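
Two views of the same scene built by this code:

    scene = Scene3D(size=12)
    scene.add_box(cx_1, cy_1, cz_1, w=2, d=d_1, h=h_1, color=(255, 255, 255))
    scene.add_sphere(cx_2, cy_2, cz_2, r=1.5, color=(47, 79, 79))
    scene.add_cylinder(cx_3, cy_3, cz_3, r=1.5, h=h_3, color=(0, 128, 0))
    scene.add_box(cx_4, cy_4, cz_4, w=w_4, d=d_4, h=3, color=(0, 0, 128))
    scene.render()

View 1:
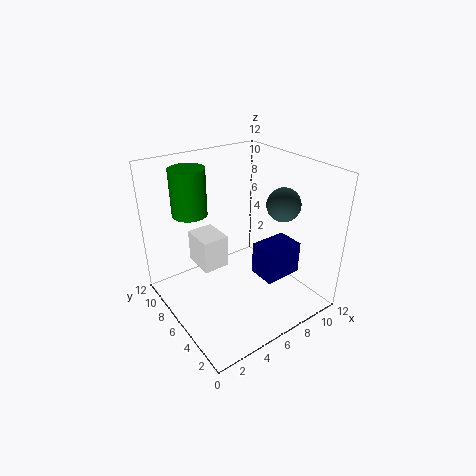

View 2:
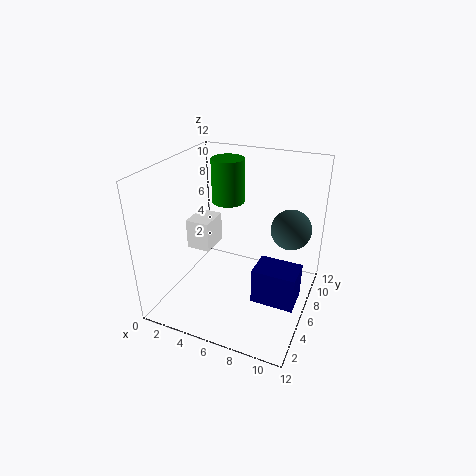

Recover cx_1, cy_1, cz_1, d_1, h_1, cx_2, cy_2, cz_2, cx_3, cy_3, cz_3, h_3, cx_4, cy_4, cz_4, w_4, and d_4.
cx_1 = 2, cy_1 = 4.5, cz_1 = 5, d_1 = 2.5, h_1 = 2.5, cx_2 = 10.5, cy_2 = 5.5, cz_2 = 8, cx_3 = 3.5, cy_3 = 9.5, cz_3 = 7.5, h_3 = 4, cx_4 = 8, cy_4 = 4, cz_4 = 1.5, w_4 = 3.5, d_4 = 2.5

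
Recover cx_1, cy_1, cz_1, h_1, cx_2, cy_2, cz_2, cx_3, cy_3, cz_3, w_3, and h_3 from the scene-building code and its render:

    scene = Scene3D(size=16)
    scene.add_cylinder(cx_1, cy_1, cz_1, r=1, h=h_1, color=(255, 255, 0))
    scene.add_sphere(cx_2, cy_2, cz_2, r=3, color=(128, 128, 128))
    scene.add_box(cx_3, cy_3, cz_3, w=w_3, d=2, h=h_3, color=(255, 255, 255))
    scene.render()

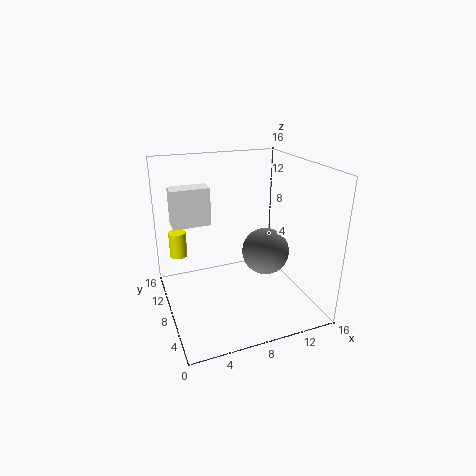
cx_1 = 2, cy_1 = 12, cz_1 = 5, h_1 = 3, cx_2 = 13, cy_2 = 11, cz_2 = 4, cx_3 = 1, cy_3 = 8, cz_3 = 10, w_3 = 4, h_3 = 4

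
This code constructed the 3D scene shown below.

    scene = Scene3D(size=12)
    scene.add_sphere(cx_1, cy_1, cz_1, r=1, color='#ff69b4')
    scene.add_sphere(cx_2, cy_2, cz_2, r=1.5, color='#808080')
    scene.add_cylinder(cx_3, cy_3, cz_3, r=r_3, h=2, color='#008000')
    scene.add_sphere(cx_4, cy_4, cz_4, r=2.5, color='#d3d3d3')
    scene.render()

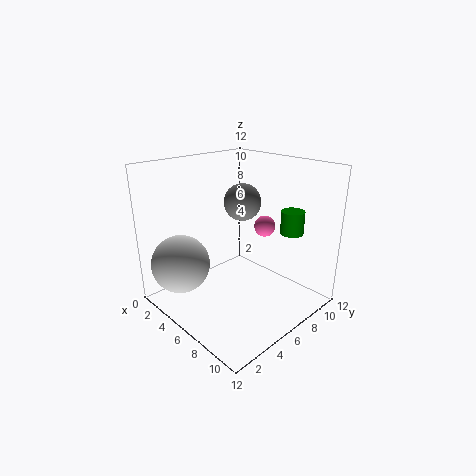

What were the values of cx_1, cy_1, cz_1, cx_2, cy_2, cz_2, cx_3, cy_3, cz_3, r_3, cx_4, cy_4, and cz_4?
cx_1 = 5; cy_1 = 10.5; cz_1 = 5.5; cx_2 = 6; cy_2 = 6.5; cz_2 = 9; cx_3 = 8.5; cy_3 = 10; cz_3 = 6; r_3 = 1; cx_4 = 2.5; cy_4 = 2.5; cz_4 = 3.5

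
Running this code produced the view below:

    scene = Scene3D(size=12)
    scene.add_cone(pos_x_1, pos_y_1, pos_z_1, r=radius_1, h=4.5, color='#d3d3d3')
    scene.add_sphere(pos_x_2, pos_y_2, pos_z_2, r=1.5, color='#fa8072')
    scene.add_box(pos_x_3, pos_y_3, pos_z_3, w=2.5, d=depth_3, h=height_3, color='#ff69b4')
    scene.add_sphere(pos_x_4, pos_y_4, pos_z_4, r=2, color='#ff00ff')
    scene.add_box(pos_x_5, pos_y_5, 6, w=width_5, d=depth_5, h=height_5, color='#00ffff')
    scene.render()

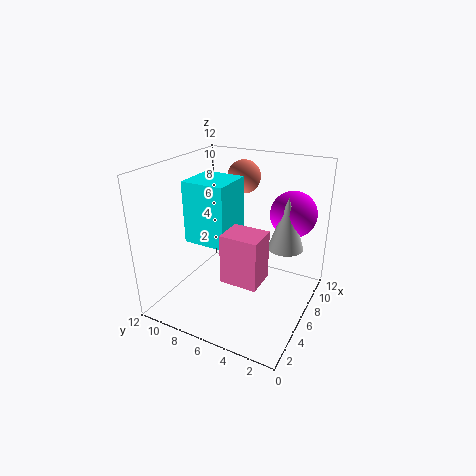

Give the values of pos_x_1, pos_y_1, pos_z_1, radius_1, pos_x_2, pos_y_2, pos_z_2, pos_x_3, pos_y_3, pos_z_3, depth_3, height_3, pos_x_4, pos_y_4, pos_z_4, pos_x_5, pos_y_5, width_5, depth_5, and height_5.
pos_x_1 = 8; pos_y_1 = 2.5; pos_z_1 = 5; radius_1 = 1.5; pos_x_2 = 10; pos_y_2 = 7.5; pos_z_2 = 10; pos_x_3 = 3; pos_y_3 = 3; pos_z_3 = 3.5; depth_3 = 3; height_3 = 4; pos_x_4 = 9.5; pos_y_4 = 2.5; pos_z_4 = 7.5; pos_x_5 = 3.5; pos_y_5 = 6; width_5 = 3.5; depth_5 = 3.5; height_5 = 5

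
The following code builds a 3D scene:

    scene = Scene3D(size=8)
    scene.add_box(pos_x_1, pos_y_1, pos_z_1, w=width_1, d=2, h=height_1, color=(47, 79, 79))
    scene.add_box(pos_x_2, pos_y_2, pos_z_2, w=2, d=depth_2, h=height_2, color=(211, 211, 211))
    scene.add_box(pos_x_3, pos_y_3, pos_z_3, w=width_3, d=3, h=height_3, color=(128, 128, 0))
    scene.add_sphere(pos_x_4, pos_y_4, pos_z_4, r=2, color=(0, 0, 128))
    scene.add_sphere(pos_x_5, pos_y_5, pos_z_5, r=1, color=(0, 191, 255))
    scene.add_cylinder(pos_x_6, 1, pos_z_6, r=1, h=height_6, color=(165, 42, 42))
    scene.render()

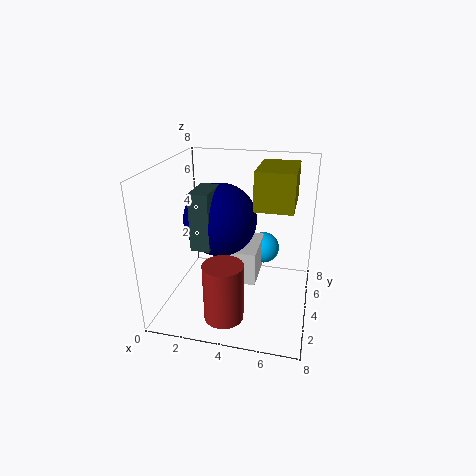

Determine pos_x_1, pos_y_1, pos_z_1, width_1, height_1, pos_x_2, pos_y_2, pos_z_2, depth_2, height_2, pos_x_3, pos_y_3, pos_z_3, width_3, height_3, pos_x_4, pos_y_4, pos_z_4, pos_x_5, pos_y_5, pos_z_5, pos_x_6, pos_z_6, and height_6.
pos_x_1 = 2, pos_y_1 = 2, pos_z_1 = 4, width_1 = 1, height_1 = 3, pos_x_2 = 3, pos_y_2 = 4, pos_z_2 = 1, depth_2 = 3, height_2 = 2, pos_x_3 = 5, pos_y_3 = 3, pos_z_3 = 6, width_3 = 2, height_3 = 2, pos_x_4 = 3, pos_y_4 = 4, pos_z_4 = 5, pos_x_5 = 5, pos_y_5 = 7, pos_z_5 = 2, pos_x_6 = 4, pos_z_6 = 1, height_6 = 3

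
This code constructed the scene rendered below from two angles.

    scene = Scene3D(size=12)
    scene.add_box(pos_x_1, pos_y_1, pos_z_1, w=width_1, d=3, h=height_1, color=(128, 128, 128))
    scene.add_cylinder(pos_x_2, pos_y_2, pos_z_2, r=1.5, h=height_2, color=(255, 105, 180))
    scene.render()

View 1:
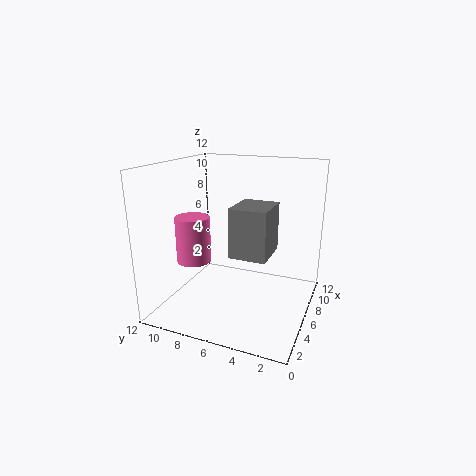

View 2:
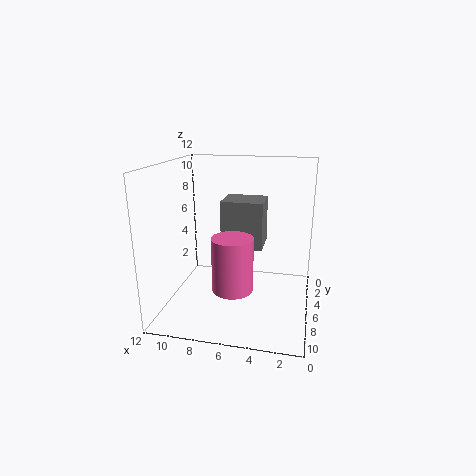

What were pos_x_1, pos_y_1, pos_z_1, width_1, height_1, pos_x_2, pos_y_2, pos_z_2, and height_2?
pos_x_1 = 4
pos_y_1 = 3
pos_z_1 = 5
width_1 = 3.5
height_1 = 4
pos_x_2 = 5.5
pos_y_2 = 10
pos_z_2 = 3.5
height_2 = 4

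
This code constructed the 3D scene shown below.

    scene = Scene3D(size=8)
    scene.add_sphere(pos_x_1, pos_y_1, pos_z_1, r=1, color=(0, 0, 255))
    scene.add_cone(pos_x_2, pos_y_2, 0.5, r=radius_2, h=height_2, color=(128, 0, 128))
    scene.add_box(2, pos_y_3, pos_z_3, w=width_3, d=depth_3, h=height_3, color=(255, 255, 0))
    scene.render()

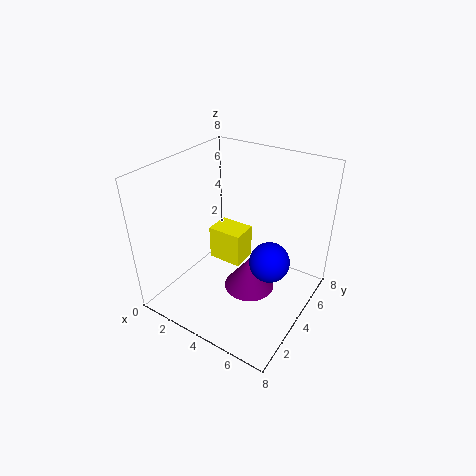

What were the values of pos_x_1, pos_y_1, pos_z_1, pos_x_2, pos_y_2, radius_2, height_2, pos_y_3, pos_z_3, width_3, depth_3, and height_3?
pos_x_1 = 6.5
pos_y_1 = 3
pos_z_1 = 4
pos_x_2 = 4.5
pos_y_2 = 4.5
radius_2 = 1.5
height_2 = 2
pos_y_3 = 4
pos_z_3 = 2
width_3 = 2
depth_3 = 1.5
height_3 = 2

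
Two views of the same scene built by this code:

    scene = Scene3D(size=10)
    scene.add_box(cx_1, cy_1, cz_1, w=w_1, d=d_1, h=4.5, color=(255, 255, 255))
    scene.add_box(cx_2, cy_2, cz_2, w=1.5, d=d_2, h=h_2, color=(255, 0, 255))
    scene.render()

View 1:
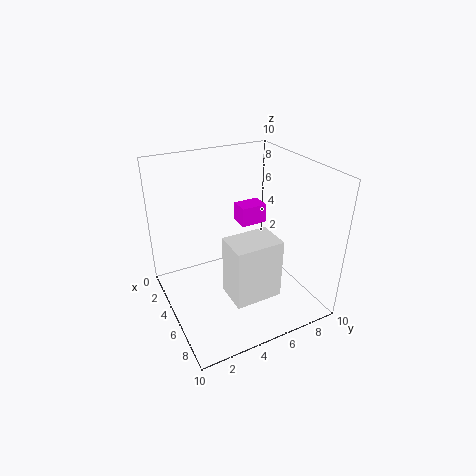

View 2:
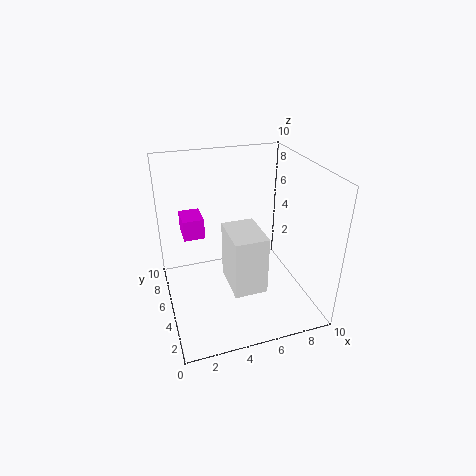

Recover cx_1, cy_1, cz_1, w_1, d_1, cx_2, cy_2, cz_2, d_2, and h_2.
cx_1 = 4.5
cy_1 = 4
cz_1 = 0.5
w_1 = 2.5
d_1 = 3.5
cx_2 = 1.5
cy_2 = 6.5
cz_2 = 4.5
d_2 = 2
h_2 = 1.5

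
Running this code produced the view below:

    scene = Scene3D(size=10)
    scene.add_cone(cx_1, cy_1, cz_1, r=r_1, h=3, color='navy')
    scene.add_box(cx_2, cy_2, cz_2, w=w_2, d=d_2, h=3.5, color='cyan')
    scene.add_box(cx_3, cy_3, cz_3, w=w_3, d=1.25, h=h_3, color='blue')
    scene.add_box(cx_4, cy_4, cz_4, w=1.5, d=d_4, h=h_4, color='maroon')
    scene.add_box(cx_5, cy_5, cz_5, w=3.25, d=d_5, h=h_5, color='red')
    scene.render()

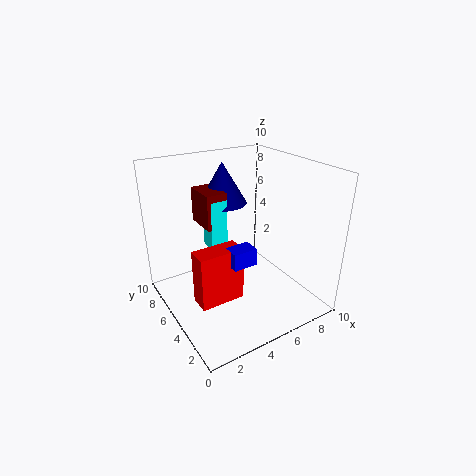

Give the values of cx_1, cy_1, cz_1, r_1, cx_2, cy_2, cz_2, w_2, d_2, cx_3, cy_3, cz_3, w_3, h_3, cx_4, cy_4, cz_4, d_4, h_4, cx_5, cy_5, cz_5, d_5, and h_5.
cx_1 = 5.25; cy_1 = 7.5; cz_1 = 6.75; r_1 = 1.75; cx_2 = 3.5; cy_2 = 6; cz_2 = 4; w_2 = 1.25; d_2 = 1.25; cx_3 = 4; cy_3 = 3.75; cz_3 = 3.25; w_3 = 1.75; h_3 = 1.25; cx_4 = 3.25; cy_4 = 6; cz_4 = 5.5; d_4 = 2.5; h_4 = 2.5; cx_5 = 1.75; cy_5 = 4.25; cz_5 = 0.5; d_5 = 1.5; h_5 = 4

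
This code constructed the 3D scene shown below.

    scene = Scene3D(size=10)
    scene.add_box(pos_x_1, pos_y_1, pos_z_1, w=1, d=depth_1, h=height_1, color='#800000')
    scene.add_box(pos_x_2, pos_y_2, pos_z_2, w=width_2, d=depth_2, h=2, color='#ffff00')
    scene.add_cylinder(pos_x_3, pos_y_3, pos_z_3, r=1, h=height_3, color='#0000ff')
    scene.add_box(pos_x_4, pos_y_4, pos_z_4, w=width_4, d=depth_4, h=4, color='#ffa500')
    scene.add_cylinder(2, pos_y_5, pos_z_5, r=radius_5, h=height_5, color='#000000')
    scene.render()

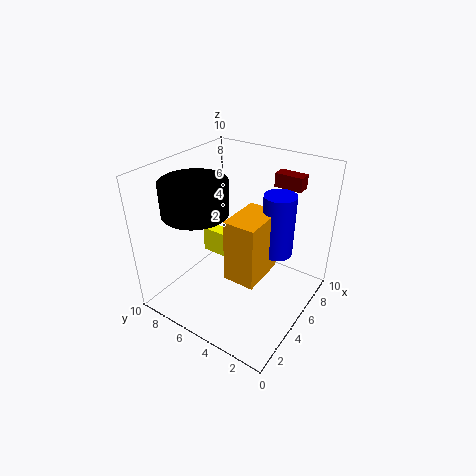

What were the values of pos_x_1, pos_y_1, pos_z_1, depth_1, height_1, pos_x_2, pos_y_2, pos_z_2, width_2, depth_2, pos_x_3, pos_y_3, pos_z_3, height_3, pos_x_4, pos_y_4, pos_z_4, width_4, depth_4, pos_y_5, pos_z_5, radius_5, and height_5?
pos_x_1 = 8, pos_y_1 = 2, pos_z_1 = 8, depth_1 = 2, height_1 = 1, pos_x_2 = 6, pos_y_2 = 6, pos_z_2 = 2, width_2 = 1, depth_2 = 3, pos_x_3 = 5, pos_y_3 = 2, pos_z_3 = 5, height_3 = 4, pos_x_4 = 2, pos_y_4 = 2, pos_z_4 = 4, width_4 = 3, depth_4 = 2, pos_y_5 = 6, pos_z_5 = 8, radius_5 = 2, height_5 = 2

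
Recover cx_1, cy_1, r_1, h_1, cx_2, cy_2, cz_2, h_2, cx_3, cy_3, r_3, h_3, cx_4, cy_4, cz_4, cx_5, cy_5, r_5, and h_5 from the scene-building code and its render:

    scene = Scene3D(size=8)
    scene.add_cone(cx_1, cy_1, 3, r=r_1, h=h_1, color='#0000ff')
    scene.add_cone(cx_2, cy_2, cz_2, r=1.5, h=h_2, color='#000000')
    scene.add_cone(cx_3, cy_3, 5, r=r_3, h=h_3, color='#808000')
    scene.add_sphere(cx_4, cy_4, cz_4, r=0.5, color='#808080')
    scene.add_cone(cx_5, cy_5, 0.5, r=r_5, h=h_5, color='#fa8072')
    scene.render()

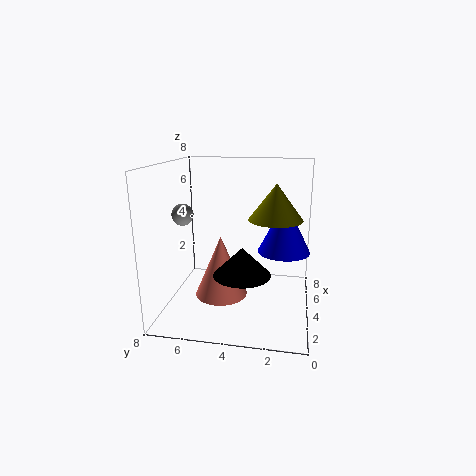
cx_1 = 5
cy_1 = 1.5
r_1 = 1.5
h_1 = 3
cx_2 = 2.5
cy_2 = 3.5
cz_2 = 2.5
h_2 = 1.5
cx_3 = 4.5
cy_3 = 2
r_3 = 1.5
h_3 = 2
cx_4 = 1
cy_4 = 6
cz_4 = 6
cx_5 = 4
cy_5 = 5
r_5 = 1.5
h_5 = 3.5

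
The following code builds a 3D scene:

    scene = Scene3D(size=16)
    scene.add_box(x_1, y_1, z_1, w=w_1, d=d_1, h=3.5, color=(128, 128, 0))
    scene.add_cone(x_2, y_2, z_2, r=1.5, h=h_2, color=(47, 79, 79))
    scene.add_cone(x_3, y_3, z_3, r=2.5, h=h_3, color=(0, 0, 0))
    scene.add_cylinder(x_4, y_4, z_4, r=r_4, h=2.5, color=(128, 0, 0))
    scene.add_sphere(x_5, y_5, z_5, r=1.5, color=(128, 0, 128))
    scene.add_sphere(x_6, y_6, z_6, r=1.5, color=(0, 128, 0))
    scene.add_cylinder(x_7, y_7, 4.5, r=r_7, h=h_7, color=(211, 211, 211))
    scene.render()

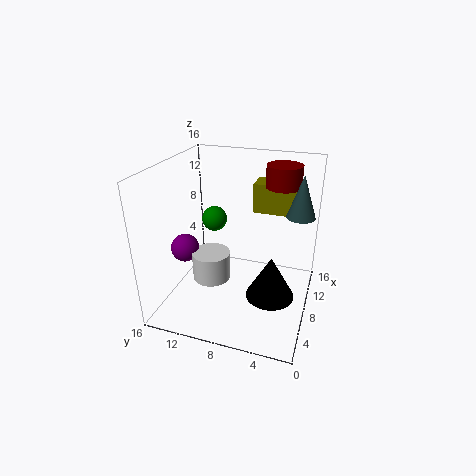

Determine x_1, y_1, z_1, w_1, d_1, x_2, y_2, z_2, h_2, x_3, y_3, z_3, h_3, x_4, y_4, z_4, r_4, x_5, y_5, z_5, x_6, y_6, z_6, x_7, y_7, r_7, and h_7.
x_1 = 12
y_1 = 2.5
z_1 = 9.5
w_1 = 3
d_1 = 5
x_2 = 9
y_2 = 1.5
z_2 = 11
h_2 = 4.5
x_3 = 5
y_3 = 3.5
z_3 = 3.5
h_3 = 4.5
x_4 = 12
y_4 = 4
z_4 = 13
r_4 = 2
x_5 = 5
y_5 = 13
z_5 = 7.5
x_6 = 11
y_6 = 12
z_6 = 8.5
x_7 = 5
y_7 = 10
r_7 = 2
h_7 = 3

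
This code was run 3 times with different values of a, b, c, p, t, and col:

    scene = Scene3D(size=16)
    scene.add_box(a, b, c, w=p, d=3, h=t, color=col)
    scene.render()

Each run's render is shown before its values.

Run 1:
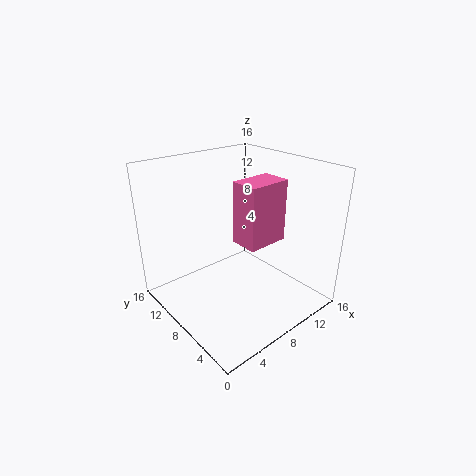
a = 6.5; b = 4; c = 8.5; p = 4.5; t = 6.5; col = 'hotpink'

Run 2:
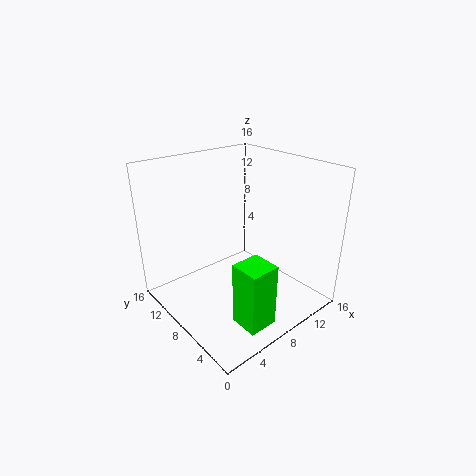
a = 3.5; b = 0.5; c = 2; p = 3; t = 6.5; col = 'lime'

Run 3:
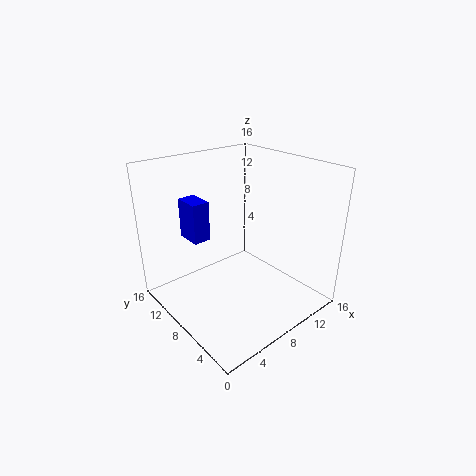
a = 4; b = 10.5; c = 7.5; p = 2; t = 4.5; col = 'blue'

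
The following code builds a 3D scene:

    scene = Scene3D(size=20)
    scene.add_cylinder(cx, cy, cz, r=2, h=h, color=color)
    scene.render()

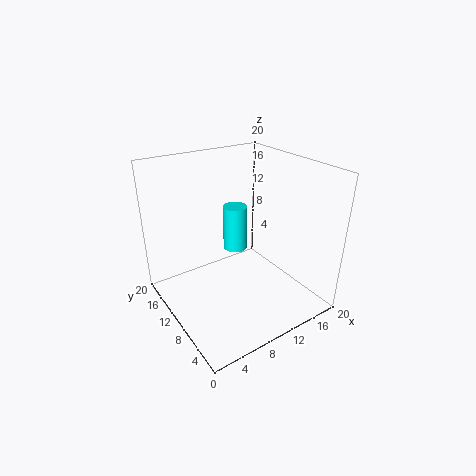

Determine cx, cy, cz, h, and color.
cx = 14.5, cy = 17.5, cz = 3.5, h = 7.5, color = 'cyan'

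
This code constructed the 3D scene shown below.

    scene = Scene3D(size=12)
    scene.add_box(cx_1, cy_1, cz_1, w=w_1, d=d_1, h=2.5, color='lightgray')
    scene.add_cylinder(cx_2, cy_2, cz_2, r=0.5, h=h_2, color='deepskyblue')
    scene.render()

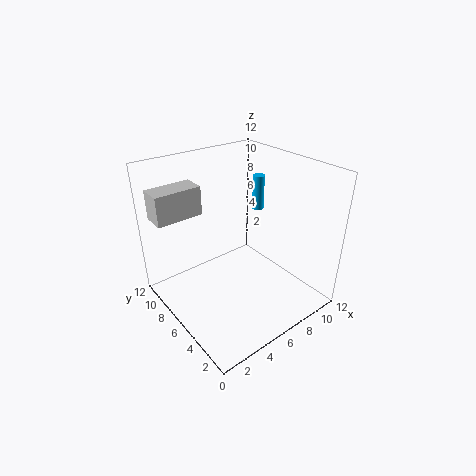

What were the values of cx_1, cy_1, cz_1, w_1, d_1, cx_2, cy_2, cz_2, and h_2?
cx_1 = 0.5, cy_1 = 9, cz_1 = 7.5, w_1 = 4, d_1 = 2, cx_2 = 9, cy_2 = 7, cz_2 = 7.5, h_2 = 3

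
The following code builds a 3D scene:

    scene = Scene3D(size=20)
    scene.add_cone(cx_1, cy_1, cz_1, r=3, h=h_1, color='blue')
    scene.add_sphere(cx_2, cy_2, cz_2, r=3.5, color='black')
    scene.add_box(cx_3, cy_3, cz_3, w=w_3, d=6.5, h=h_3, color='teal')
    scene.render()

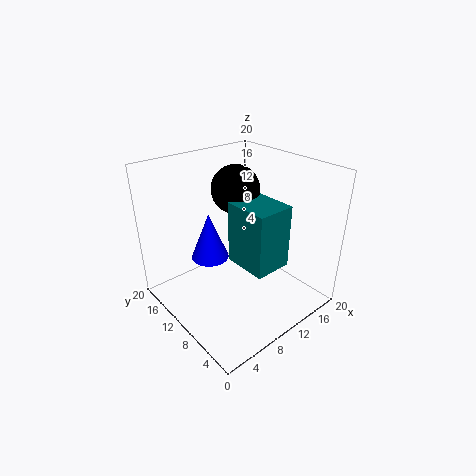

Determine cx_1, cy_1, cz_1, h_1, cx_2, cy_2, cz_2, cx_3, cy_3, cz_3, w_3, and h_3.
cx_1 = 10, cy_1 = 17, cz_1 = 3.5, h_1 = 7.5, cx_2 = 12.5, cy_2 = 13.5, cz_2 = 15.5, cx_3 = 9.5, cy_3 = 5, cz_3 = 6, w_3 = 5.5, h_3 = 9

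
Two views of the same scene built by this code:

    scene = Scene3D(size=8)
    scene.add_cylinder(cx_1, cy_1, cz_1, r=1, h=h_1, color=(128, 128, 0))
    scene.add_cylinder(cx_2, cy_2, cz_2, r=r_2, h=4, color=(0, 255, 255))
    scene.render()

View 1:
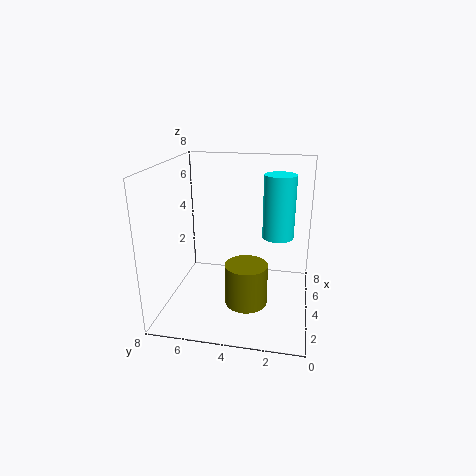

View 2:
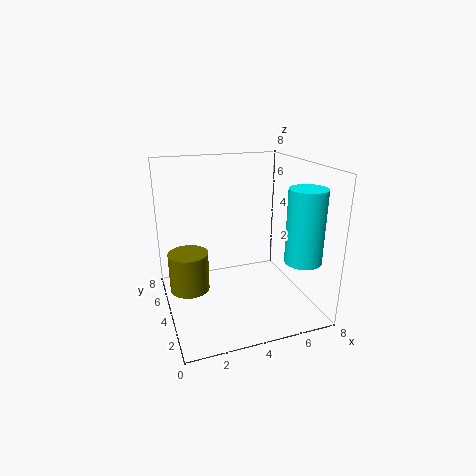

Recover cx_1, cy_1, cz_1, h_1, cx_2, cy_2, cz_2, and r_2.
cx_1 = 1
cy_1 = 3
cz_1 = 2
h_1 = 2
cx_2 = 7
cy_2 = 2
cz_2 = 3
r_2 = 1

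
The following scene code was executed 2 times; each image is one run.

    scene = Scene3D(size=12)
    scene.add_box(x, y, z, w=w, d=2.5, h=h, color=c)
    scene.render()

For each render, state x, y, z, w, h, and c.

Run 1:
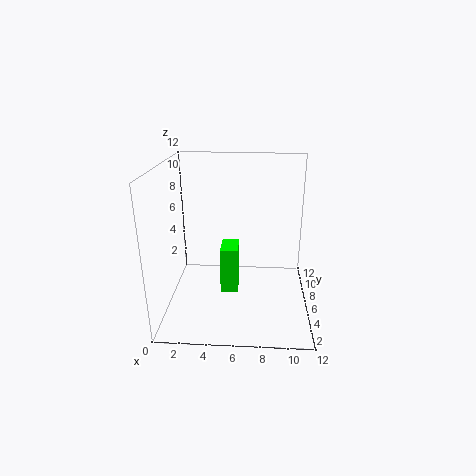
x = 4.5, y = 5.5, z = 1, w = 1.5, h = 4, c = 'lime'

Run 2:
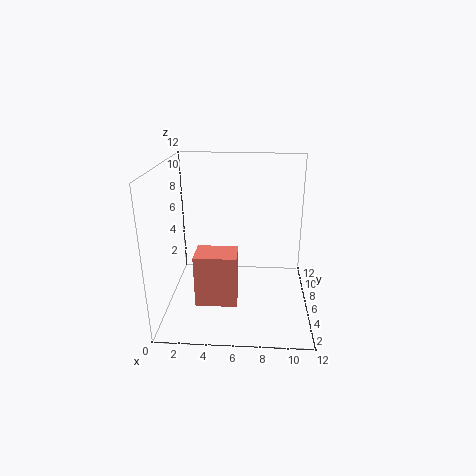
x = 2.5, y = 4, z = 0.5, w = 3.5, h = 4.5, c = 'salmon'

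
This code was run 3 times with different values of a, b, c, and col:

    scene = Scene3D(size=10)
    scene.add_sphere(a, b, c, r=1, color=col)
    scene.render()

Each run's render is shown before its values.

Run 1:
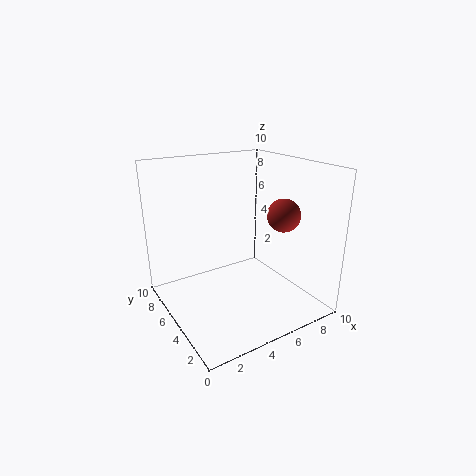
a = 6
b = 1.5
c = 7.5
col = 'brown'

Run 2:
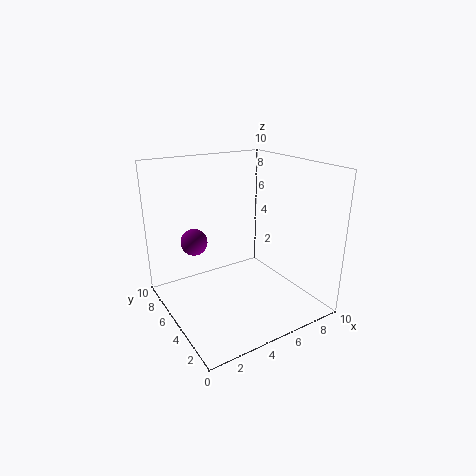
a = 3
b = 8
c = 4
col = 'purple'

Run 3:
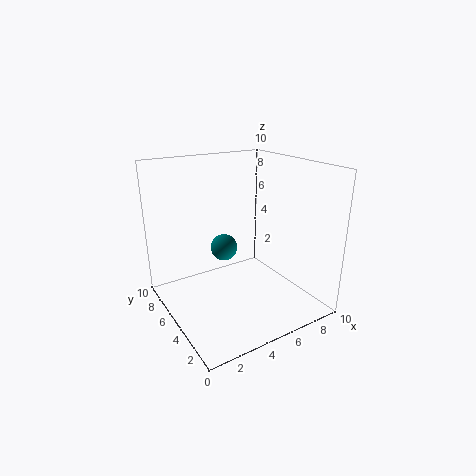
a = 5
b = 7
c = 3.5
col = 'teal'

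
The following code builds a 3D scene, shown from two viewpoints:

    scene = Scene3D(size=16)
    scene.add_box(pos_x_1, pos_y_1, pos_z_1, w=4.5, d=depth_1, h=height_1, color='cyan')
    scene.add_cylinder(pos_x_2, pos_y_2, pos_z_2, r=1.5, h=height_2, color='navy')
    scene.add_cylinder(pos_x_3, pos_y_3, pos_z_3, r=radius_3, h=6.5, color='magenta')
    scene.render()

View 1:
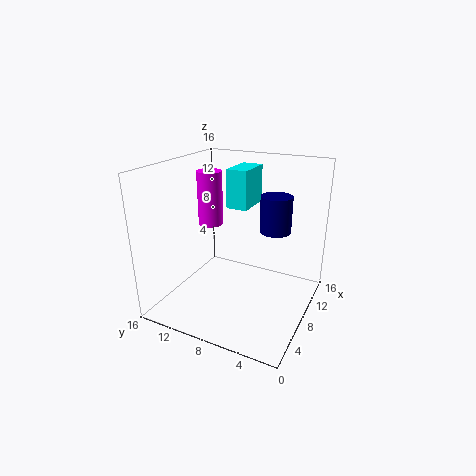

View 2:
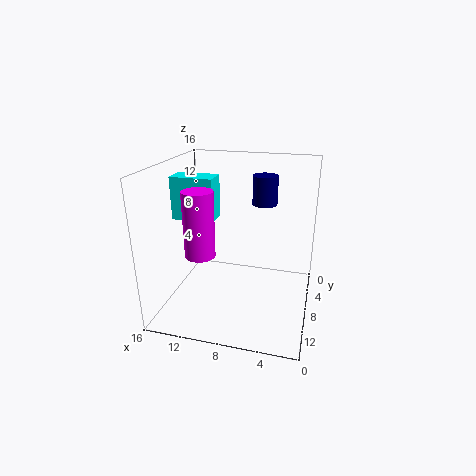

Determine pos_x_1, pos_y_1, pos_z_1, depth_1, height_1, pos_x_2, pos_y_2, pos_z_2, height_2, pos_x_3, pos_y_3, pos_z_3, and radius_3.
pos_x_1 = 10; pos_y_1 = 8; pos_z_1 = 10.5; depth_1 = 2.5; height_1 = 4.5; pos_x_2 = 6; pos_y_2 = 3; pos_z_2 = 10.5; height_2 = 3.5; pos_x_3 = 10.5; pos_y_3 = 13; pos_z_3 = 8; radius_3 = 1.5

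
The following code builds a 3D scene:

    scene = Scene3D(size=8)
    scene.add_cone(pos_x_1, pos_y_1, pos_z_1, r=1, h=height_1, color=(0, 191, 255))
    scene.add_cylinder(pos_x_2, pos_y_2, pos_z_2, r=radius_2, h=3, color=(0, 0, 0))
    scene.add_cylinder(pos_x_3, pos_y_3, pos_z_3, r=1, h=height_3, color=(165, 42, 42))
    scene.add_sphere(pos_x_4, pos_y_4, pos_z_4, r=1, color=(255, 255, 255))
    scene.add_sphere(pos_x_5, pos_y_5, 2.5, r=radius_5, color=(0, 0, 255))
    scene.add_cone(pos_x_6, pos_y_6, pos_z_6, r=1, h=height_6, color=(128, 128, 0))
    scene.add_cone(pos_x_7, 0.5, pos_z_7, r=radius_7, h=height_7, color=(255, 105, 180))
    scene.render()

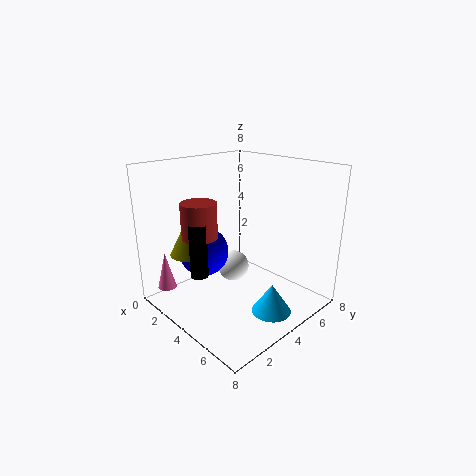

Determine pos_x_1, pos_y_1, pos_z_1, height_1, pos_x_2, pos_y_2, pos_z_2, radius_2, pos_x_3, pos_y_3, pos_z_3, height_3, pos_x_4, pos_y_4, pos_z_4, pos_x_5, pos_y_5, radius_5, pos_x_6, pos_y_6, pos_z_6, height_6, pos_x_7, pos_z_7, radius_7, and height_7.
pos_x_1 = 7; pos_y_1 = 3.5; pos_z_1 = 1; height_1 = 1.5; pos_x_2 = 3; pos_y_2 = 2; pos_z_2 = 2; radius_2 = 0.5; pos_x_3 = 2.5; pos_y_3 = 2.5; pos_z_3 = 4; height_3 = 2; pos_x_4 = 2; pos_y_4 = 5.5; pos_z_4 = 1; pos_x_5 = 1.5; pos_y_5 = 3.5; radius_5 = 1.5; pos_x_6 = 2; pos_y_6 = 2; pos_z_6 = 3; height_6 = 2; pos_x_7 = 2; pos_z_7 = 1.5; radius_7 = 0.5; height_7 = 2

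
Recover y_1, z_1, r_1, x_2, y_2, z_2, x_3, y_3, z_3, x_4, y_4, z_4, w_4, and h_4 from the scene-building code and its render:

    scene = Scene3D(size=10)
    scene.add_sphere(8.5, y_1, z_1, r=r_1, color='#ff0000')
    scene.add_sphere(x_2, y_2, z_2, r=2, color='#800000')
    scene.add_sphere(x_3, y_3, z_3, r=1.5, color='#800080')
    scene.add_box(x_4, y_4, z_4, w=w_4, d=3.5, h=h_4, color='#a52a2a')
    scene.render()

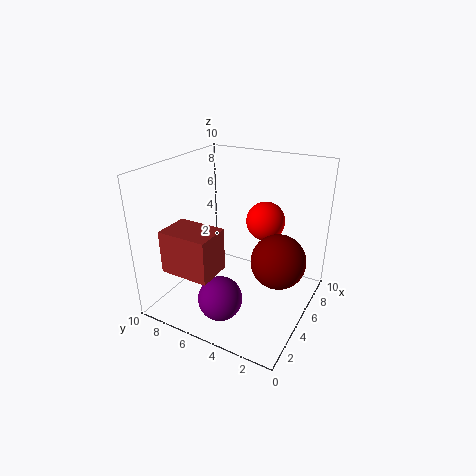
y_1 = 4.5
z_1 = 5
r_1 = 1.5
x_2 = 6.5
y_2 = 2.5
z_2 = 3
x_3 = 2.5
y_3 = 5
z_3 = 1.5
x_4 = 1.5
y_4 = 5.5
z_4 = 3
w_4 = 2.5
h_4 = 3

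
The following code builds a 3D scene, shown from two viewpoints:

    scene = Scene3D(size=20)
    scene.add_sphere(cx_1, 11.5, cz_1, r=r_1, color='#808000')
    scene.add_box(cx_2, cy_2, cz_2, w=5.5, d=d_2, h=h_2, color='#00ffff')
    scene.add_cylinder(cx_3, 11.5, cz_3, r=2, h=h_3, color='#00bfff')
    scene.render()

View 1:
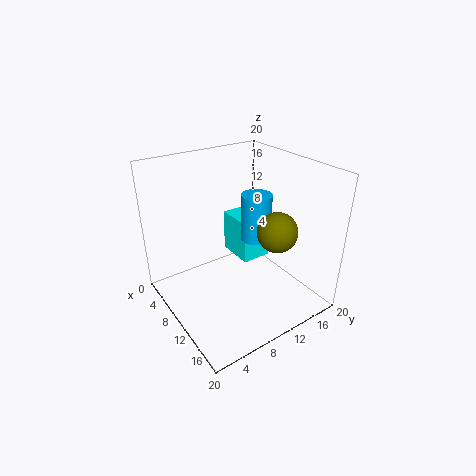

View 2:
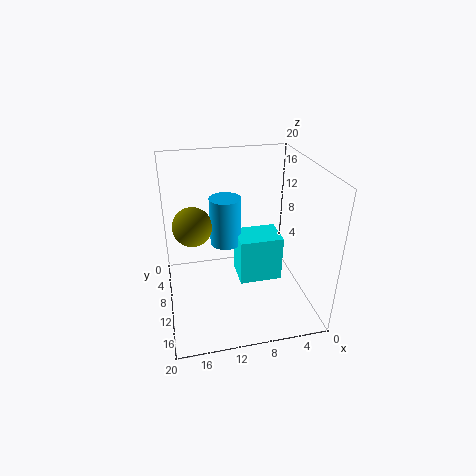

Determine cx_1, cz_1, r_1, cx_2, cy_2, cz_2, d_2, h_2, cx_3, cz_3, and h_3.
cx_1 = 16.25; cz_1 = 13.25; r_1 = 2.5; cx_2 = 5.25; cy_2 = 10.75; cz_2 = 6; d_2 = 4.25; h_2 = 6; cx_3 = 12; cz_3 = 10.5; h_3 = 6.25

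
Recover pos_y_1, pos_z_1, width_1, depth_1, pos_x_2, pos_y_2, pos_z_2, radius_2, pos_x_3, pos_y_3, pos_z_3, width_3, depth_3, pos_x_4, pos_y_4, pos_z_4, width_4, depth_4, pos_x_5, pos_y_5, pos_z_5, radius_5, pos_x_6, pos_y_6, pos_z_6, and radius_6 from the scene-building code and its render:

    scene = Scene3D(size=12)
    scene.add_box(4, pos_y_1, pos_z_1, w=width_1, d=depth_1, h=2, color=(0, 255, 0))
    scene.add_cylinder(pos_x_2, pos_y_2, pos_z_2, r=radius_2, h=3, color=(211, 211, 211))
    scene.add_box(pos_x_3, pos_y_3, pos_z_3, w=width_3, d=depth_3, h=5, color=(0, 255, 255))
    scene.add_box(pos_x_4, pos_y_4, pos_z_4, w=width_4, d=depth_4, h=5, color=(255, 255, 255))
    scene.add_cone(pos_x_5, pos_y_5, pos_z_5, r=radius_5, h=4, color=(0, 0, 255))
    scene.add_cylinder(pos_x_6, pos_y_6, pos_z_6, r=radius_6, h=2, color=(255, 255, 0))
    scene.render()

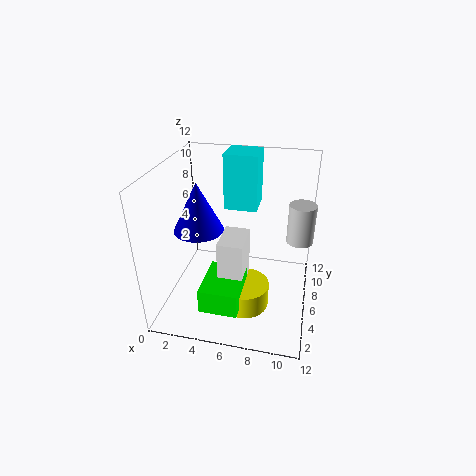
pos_y_1 = 1
pos_z_1 = 2
width_1 = 3
depth_1 = 4
pos_x_2 = 11
pos_y_2 = 5
pos_z_2 = 7
radius_2 = 1
pos_x_3 = 4
pos_y_3 = 9
pos_z_3 = 7
width_3 = 3
depth_3 = 3
pos_x_4 = 5
pos_y_4 = 3
pos_z_4 = 2
width_4 = 2
depth_4 = 3
pos_x_5 = 3
pos_y_5 = 5
pos_z_5 = 7
radius_5 = 2
pos_x_6 = 7
pos_y_6 = 4
pos_z_6 = 1
radius_6 = 2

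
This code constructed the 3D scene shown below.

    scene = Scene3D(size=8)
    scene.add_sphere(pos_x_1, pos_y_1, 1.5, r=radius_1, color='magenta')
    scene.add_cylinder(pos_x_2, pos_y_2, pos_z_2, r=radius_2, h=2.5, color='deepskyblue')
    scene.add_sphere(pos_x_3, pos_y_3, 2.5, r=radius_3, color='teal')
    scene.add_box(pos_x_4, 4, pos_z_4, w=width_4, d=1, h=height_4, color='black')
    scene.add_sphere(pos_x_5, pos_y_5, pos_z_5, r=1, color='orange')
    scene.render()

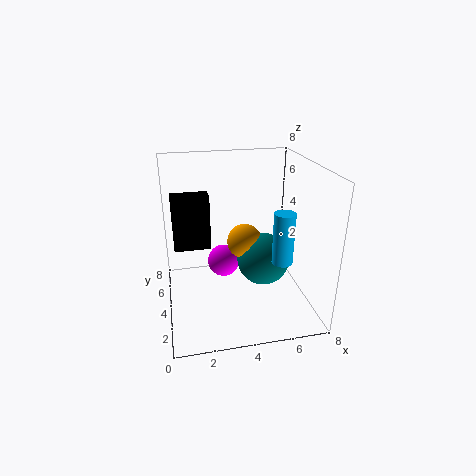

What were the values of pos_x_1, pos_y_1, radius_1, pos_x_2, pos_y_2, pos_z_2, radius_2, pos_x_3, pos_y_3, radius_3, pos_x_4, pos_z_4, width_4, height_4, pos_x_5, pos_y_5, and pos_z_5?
pos_x_1 = 3.5, pos_y_1 = 6, radius_1 = 1, pos_x_2 = 5.5, pos_y_2 = 1, pos_z_2 = 4, radius_2 = 0.5, pos_x_3 = 5.5, pos_y_3 = 4, radius_3 = 1.5, pos_x_4 = 0.5, pos_z_4 = 3.5, width_4 = 2, height_4 = 3, pos_x_5 = 4.5, pos_y_5 = 4.5, pos_z_5 = 3.5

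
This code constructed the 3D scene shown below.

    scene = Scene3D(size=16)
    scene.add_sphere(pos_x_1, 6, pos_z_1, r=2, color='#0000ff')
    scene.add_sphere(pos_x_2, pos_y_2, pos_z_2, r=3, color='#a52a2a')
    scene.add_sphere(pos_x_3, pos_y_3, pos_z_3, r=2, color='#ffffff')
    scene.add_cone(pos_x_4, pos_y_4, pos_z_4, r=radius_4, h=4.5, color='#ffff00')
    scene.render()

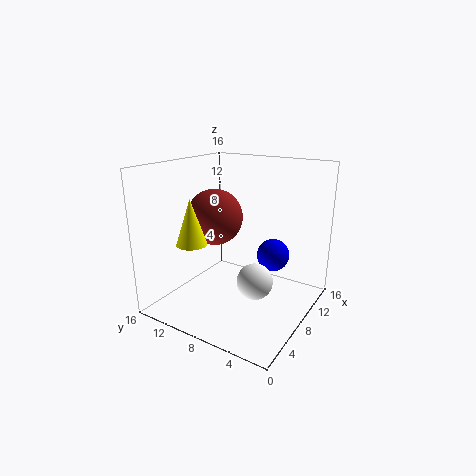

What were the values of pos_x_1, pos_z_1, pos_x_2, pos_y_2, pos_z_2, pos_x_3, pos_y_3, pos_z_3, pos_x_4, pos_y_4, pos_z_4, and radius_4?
pos_x_1 = 13
pos_z_1 = 4.5
pos_x_2 = 6.5
pos_y_2 = 10
pos_z_2 = 10.5
pos_x_3 = 7.5
pos_y_3 = 5.5
pos_z_3 = 3.5
pos_x_4 = 2
pos_y_4 = 9.5
pos_z_4 = 9
radius_4 = 1.5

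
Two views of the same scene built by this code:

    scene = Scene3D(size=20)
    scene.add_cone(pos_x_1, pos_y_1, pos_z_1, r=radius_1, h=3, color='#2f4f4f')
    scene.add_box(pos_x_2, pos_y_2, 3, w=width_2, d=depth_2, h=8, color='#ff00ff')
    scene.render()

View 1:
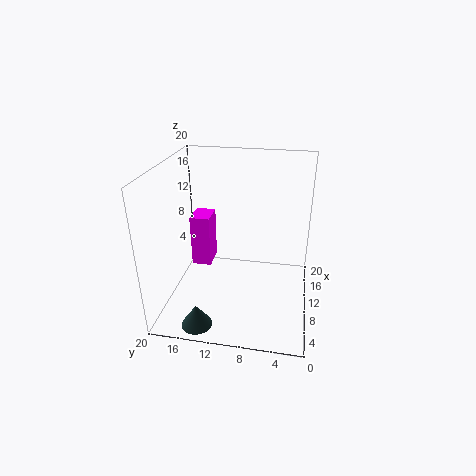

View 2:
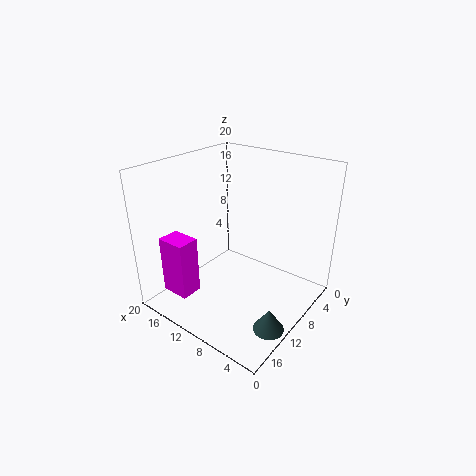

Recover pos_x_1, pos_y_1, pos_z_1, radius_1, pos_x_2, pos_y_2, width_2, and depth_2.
pos_x_1 = 2, pos_y_1 = 14, pos_z_1 = 1, radius_1 = 2, pos_x_2 = 13, pos_y_2 = 15, width_2 = 4, depth_2 = 3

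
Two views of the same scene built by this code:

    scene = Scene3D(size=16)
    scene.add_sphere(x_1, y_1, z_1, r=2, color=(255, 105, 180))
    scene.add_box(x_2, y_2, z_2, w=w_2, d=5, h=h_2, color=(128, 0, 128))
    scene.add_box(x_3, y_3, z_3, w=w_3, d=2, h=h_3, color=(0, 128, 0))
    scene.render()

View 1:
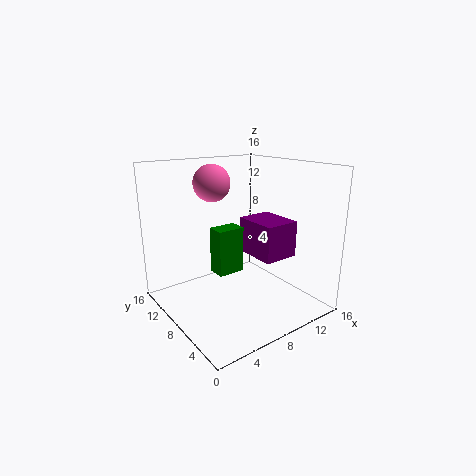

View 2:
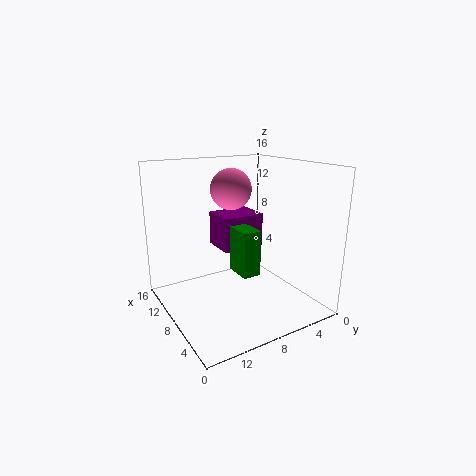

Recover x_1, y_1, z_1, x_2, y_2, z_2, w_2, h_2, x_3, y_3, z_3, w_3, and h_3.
x_1 = 6, y_1 = 10, z_1 = 14, x_2 = 9, y_2 = 4, z_2 = 6, w_2 = 4, h_2 = 4, x_3 = 5, y_3 = 7, z_3 = 4.5, w_3 = 3, h_3 = 5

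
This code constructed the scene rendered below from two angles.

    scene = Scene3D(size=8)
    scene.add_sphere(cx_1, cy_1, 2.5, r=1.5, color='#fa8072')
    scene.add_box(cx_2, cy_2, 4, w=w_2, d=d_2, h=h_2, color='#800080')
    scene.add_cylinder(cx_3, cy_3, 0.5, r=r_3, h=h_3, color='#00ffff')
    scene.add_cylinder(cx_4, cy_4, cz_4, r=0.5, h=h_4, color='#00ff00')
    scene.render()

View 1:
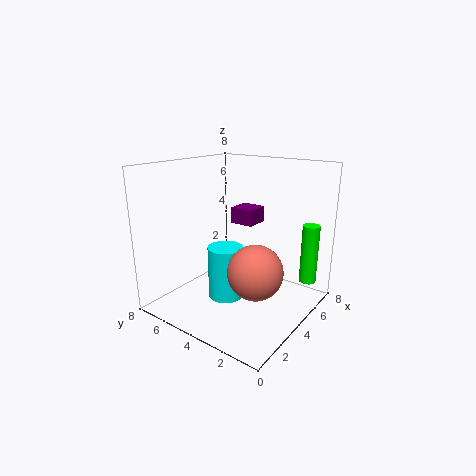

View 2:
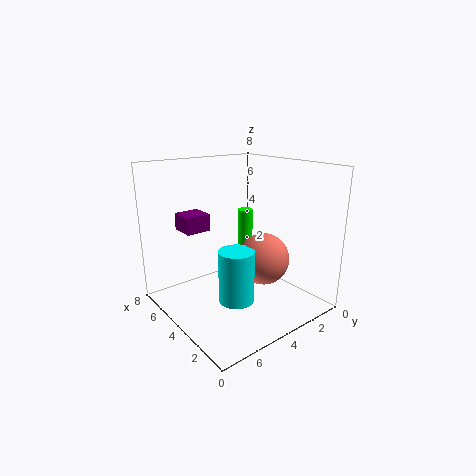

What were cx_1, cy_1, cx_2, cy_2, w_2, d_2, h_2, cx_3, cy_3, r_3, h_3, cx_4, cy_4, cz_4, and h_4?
cx_1 = 3.5
cy_1 = 2.5
cx_2 = 6
cy_2 = 4.5
w_2 = 1.5
d_2 = 1.5
h_2 = 1
cx_3 = 3.5
cy_3 = 4.5
r_3 = 1
h_3 = 3
cx_4 = 7
cy_4 = 1
cz_4 = 1
h_4 = 3.5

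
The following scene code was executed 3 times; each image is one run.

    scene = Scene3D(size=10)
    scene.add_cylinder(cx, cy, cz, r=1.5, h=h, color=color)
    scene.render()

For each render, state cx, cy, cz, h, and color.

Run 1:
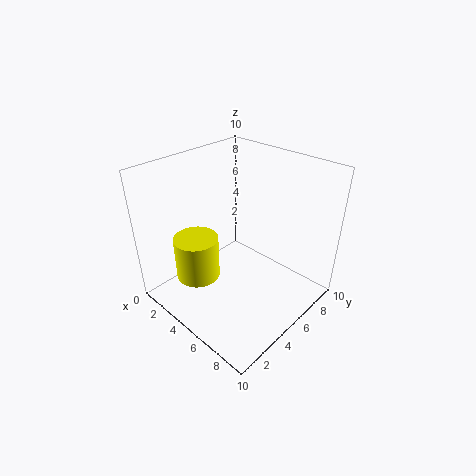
cx = 3.5; cy = 2.5; cz = 2.5; h = 3; color = 'yellow'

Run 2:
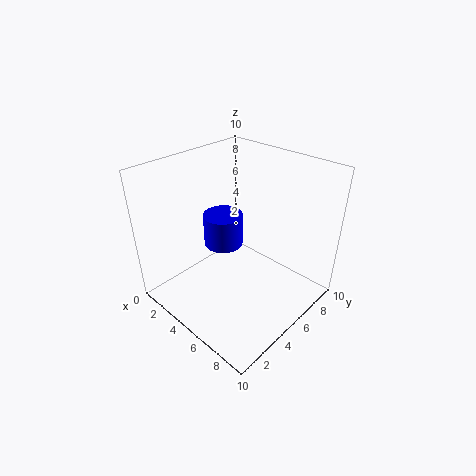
cx = 2.5; cy = 6; cz = 3; h = 2.5; color = 'blue'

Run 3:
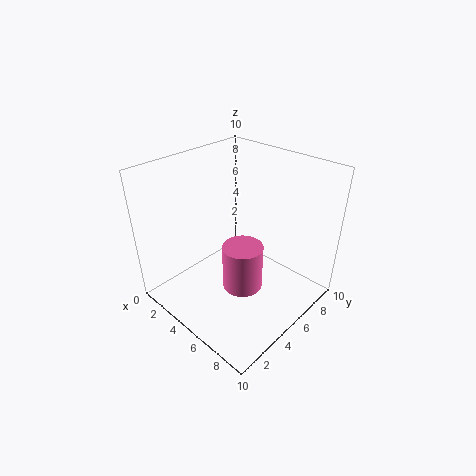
cx = 5; cy = 5.5; cz = 0.5; h = 3.5; color = 'hotpink'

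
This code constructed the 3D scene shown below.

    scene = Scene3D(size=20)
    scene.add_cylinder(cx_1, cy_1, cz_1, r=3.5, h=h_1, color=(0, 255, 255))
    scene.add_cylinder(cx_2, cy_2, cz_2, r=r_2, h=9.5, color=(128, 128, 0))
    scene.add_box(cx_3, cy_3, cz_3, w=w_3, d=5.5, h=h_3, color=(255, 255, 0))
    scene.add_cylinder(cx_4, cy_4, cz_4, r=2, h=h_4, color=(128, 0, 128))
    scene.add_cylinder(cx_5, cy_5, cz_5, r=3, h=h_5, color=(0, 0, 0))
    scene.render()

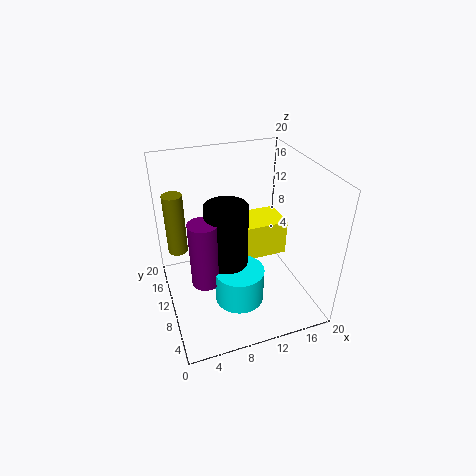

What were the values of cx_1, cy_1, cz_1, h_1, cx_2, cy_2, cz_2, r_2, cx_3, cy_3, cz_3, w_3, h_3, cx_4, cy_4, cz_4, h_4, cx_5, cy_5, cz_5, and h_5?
cx_1 = 9.5
cy_1 = 8
cz_1 = 1
h_1 = 5
cx_2 = 2.5
cy_2 = 17
cz_2 = 5
r_2 = 1.5
cx_3 = 12
cy_3 = 11.5
cz_3 = 4.5
w_3 = 6.5
h_3 = 5.5
cx_4 = 5
cy_4 = 9.5
cz_4 = 4
h_4 = 9.5
cx_5 = 8.5
cy_5 = 10.5
cz_5 = 5.5
h_5 = 9.5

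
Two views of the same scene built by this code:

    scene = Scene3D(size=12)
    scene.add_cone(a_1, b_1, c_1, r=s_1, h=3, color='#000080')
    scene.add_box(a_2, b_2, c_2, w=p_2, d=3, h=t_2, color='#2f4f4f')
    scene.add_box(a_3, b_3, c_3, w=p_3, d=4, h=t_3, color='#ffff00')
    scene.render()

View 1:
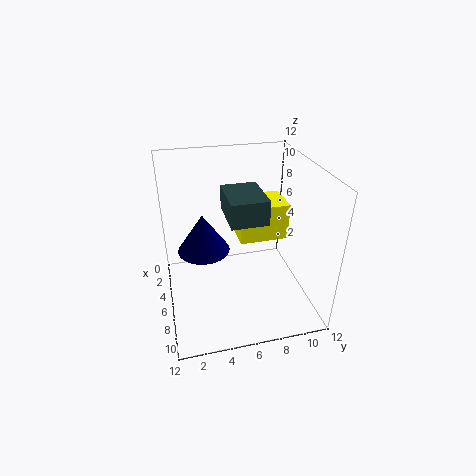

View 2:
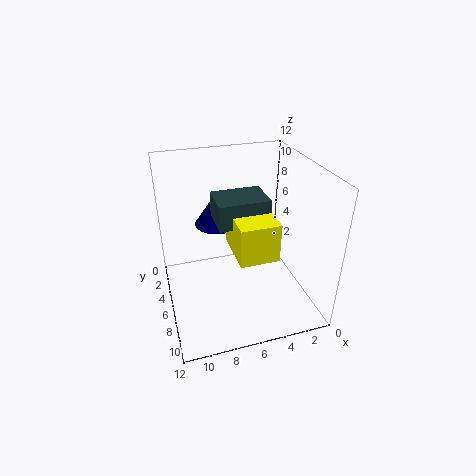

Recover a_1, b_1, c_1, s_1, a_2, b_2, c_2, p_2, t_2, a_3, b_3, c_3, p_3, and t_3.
a_1 = 7; b_1 = 3; c_1 = 6; s_1 = 2; a_2 = 4; b_2 = 5; c_2 = 8; p_2 = 4; t_2 = 2; a_3 = 4; b_3 = 6; c_3 = 6; p_3 = 3; t_3 = 3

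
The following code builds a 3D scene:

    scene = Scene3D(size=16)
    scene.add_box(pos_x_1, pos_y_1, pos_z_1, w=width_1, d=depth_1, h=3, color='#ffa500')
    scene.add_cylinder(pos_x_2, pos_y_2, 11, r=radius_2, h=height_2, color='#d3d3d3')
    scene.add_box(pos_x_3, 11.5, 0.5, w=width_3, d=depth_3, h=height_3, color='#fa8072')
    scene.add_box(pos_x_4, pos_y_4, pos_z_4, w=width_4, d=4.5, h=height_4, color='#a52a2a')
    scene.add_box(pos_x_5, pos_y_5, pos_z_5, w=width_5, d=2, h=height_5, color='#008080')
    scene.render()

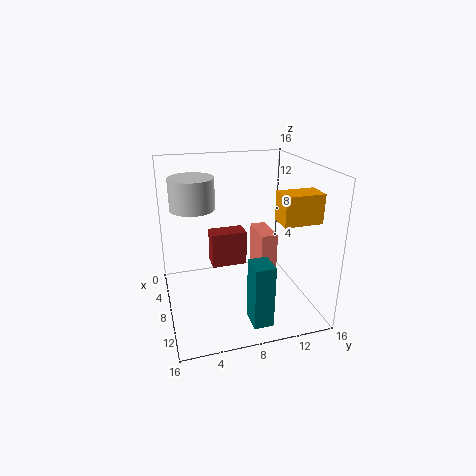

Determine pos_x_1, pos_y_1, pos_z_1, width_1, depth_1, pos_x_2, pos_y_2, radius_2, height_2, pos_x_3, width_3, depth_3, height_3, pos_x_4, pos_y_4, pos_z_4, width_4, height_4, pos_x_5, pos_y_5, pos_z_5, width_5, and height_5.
pos_x_1 = 11; pos_y_1 = 11; pos_z_1 = 11; width_1 = 2.5; depth_1 = 4; pos_x_2 = 5.5; pos_y_2 = 3.5; radius_2 = 2.5; height_2 = 3.5; pos_x_3 = 2; width_3 = 4.5; depth_3 = 2; height_3 = 6.5; pos_x_4 = 1; pos_y_4 = 6; pos_z_4 = 2; width_4 = 2.5; height_4 = 4.5; pos_x_5 = 13; pos_y_5 = 7.5; pos_z_5 = 1.5; width_5 = 2.5; height_5 = 6.5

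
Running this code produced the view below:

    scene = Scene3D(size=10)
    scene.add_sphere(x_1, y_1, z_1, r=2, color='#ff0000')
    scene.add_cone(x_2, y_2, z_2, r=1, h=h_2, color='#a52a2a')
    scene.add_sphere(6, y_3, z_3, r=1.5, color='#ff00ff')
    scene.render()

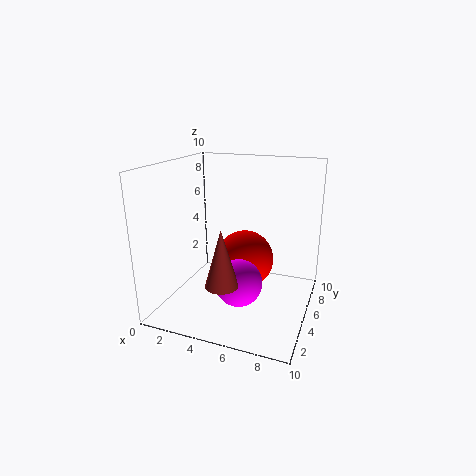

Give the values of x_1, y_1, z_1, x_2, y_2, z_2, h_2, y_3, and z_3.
x_1 = 5.5; y_1 = 5; z_1 = 3.5; x_2 = 5.5; y_2 = 1; z_2 = 3.5; h_2 = 3.5; y_3 = 2.5; z_3 = 3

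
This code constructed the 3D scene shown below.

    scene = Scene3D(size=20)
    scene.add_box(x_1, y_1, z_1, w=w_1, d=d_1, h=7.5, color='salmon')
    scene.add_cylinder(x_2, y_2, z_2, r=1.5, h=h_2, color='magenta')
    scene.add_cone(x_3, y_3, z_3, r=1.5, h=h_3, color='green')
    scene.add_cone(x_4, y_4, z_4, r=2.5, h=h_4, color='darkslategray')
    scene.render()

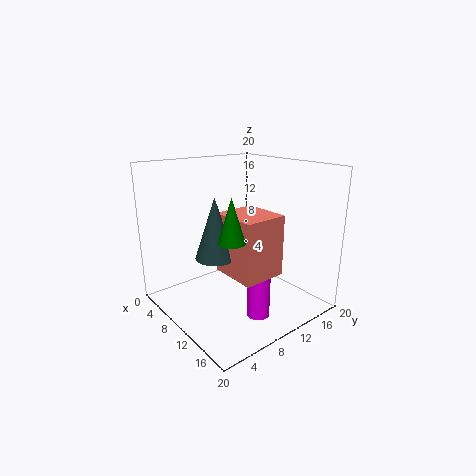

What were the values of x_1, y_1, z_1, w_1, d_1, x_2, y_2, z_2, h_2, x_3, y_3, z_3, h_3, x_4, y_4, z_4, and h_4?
x_1 = 12; y_1 = 5; z_1 = 7.5; w_1 = 6; d_1 = 5.5; x_2 = 15.5; y_2 = 9; z_2 = 1; h_2 = 9.5; x_3 = 17; y_3 = 3.5; z_3 = 13; h_3 = 5; x_4 = 12.5; y_4 = 4.5; z_4 = 9.5; h_4 = 7.5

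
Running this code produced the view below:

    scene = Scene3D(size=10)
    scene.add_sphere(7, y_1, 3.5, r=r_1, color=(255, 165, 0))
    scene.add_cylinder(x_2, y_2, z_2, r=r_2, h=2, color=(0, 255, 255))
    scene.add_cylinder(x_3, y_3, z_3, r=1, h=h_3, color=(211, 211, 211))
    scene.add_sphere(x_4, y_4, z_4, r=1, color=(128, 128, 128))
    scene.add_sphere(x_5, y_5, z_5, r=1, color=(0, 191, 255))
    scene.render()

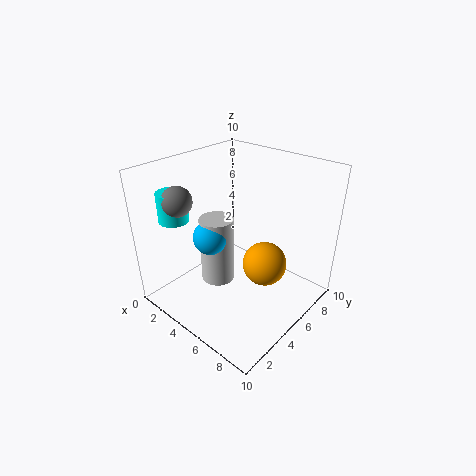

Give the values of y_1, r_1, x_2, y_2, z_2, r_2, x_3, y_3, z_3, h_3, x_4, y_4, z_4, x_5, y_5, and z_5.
y_1 = 5.5; r_1 = 1.5; x_2 = 2; y_2 = 2; z_2 = 6.5; r_2 = 1; x_3 = 6; y_3 = 2; z_3 = 4; h_3 = 4; x_4 = 2.5; y_4 = 2; z_4 = 8; x_5 = 6; y_5 = 1.5; z_5 = 7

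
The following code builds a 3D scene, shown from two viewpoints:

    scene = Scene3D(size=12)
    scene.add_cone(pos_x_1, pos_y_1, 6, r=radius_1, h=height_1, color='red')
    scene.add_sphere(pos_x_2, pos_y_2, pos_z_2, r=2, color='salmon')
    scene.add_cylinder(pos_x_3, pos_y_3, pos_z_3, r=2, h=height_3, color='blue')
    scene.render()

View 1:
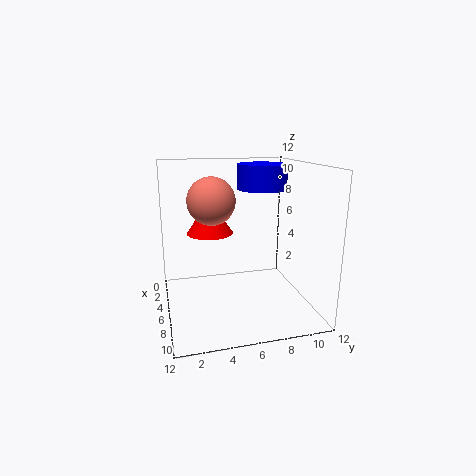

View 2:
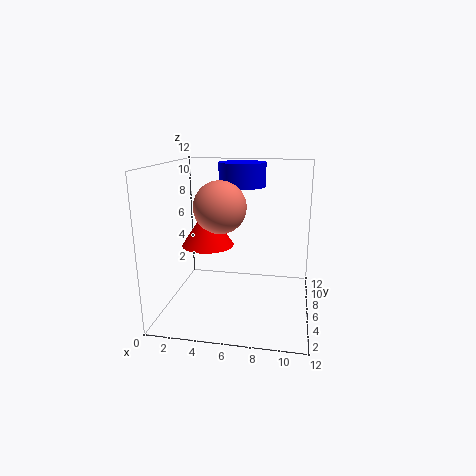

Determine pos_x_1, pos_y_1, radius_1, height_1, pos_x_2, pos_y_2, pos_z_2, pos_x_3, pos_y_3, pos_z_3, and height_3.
pos_x_1 = 4, pos_y_1 = 4, radius_1 = 2, height_1 = 3, pos_x_2 = 5, pos_y_2 = 4, pos_z_2 = 9, pos_x_3 = 6, pos_y_3 = 8, pos_z_3 = 10, height_3 = 2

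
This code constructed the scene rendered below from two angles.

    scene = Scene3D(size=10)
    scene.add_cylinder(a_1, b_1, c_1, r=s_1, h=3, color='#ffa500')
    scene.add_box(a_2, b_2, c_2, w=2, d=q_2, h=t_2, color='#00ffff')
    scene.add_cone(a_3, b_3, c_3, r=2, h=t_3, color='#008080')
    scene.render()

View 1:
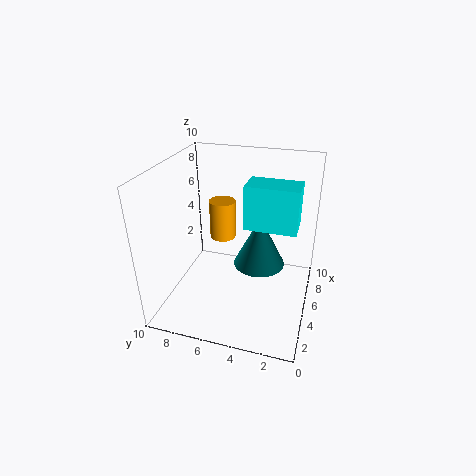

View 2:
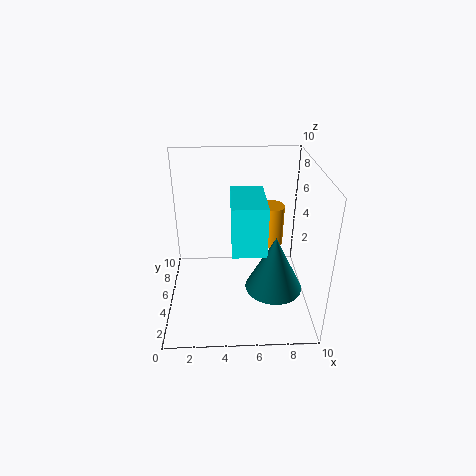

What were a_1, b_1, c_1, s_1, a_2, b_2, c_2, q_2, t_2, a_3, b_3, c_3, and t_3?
a_1 = 7.5, b_1 = 7, c_1 = 3.5, s_1 = 1, a_2 = 4.5, b_2 = 1, c_2 = 6, q_2 = 3.5, t_2 = 3, a_3 = 7.5, b_3 = 4, c_3 = 1.5, t_3 = 4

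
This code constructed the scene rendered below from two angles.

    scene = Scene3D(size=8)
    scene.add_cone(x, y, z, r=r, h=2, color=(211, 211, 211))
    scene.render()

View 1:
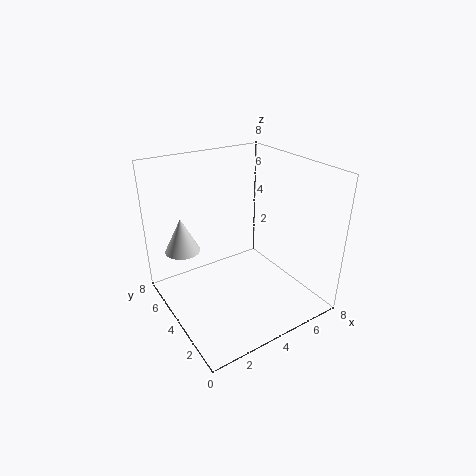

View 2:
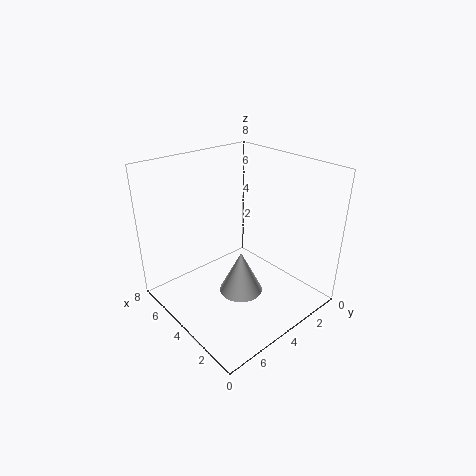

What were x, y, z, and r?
x = 1.5, y = 6, z = 3, r = 1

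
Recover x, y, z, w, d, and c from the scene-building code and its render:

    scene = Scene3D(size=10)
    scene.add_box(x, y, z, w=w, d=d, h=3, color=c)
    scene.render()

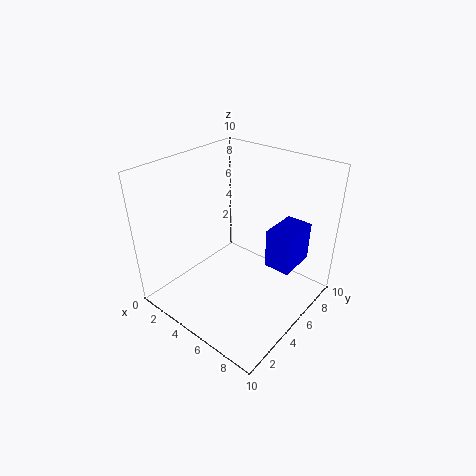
x = 6; y = 7; z = 2; w = 2; d = 3; c = 'blue'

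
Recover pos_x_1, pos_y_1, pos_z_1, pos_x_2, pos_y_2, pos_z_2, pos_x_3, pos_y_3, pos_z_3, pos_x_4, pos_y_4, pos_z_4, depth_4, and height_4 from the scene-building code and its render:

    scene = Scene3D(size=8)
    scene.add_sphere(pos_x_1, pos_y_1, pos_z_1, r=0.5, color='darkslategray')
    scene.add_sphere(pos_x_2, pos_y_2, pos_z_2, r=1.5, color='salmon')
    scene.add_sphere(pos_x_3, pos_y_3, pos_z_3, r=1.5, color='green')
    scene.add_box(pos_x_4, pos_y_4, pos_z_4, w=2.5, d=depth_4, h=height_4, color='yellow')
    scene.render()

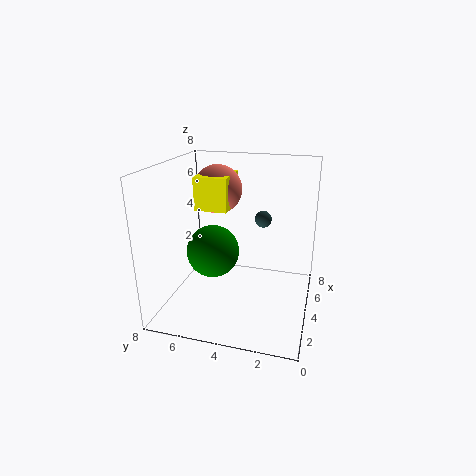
pos_x_1 = 6
pos_y_1 = 3
pos_z_1 = 4.5
pos_x_2 = 6.5
pos_y_2 = 6
pos_z_2 = 6
pos_x_3 = 4
pos_y_3 = 5.5
pos_z_3 = 3
pos_x_4 = 5
pos_y_4 = 5
pos_z_4 = 5
depth_4 = 2
height_4 = 2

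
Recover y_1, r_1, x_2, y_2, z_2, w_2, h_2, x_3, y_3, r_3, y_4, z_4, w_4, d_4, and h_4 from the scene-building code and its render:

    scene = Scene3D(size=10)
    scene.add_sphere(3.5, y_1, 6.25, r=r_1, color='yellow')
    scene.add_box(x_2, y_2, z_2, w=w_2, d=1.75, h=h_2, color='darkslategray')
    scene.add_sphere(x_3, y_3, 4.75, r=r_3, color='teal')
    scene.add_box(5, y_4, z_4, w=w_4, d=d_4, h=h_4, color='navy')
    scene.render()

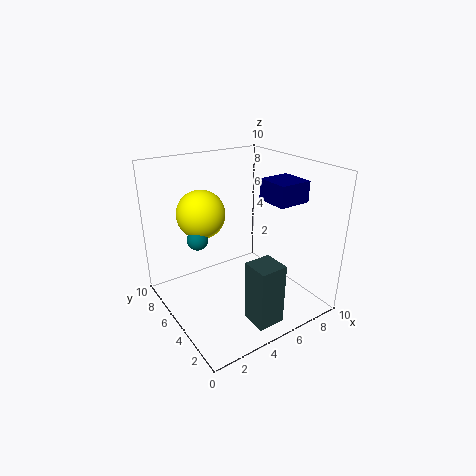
y_1 = 7.5, r_1 = 1.75, x_2 = 3.5, y_2 = 0.25, z_2 = 1, w_2 = 1.75, h_2 = 4, x_3 = 2.75, y_3 = 6.75, r_3 = 0.75, y_4 = 0.75, z_4 = 8.5, w_4 = 2, d_4 = 2, h_4 = 1.25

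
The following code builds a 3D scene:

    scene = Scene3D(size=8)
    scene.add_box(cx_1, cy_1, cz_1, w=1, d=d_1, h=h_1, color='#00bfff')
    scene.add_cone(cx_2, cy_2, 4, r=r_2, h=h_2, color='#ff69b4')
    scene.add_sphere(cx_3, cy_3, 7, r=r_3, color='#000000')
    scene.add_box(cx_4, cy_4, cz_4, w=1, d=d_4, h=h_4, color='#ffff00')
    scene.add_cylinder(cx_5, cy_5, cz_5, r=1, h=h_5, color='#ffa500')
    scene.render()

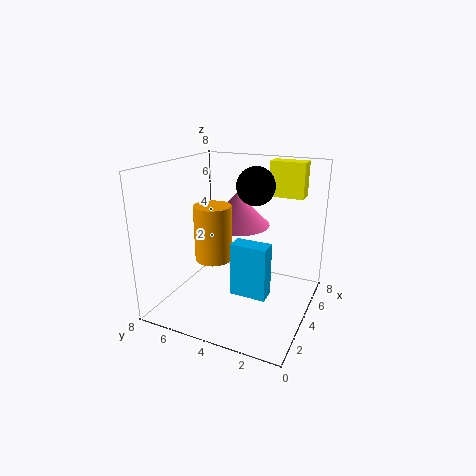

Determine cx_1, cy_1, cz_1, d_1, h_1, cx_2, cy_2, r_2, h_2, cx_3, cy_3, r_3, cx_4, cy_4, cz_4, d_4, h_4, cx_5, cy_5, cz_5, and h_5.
cx_1 = 3
cy_1 = 2
cz_1 = 1
d_1 = 2
h_1 = 3
cx_2 = 6
cy_2 = 5
r_2 = 2
h_2 = 2
cx_3 = 4
cy_3 = 3
r_3 = 1
cx_4 = 6
cy_4 = 1
cz_4 = 6
d_4 = 2
h_4 = 2
cx_5 = 3
cy_5 = 5
cz_5 = 3
h_5 = 3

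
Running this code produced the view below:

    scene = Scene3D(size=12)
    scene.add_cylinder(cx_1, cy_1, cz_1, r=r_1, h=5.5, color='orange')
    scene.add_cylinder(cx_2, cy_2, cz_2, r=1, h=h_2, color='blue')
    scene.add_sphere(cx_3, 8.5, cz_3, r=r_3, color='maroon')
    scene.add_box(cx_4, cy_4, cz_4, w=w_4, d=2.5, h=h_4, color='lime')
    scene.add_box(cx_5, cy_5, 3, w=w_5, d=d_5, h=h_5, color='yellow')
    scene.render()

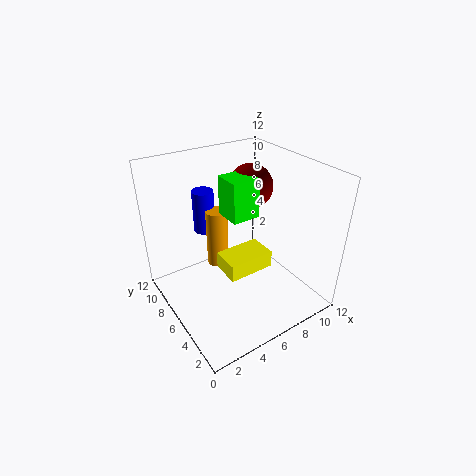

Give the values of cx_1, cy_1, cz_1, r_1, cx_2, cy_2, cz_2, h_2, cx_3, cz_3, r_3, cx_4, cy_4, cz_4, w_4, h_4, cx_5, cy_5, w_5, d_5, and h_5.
cx_1 = 6, cy_1 = 9.5, cz_1 = 1.5, r_1 = 1, cx_2 = 5.5, cy_2 = 11, cz_2 = 4.5, h_2 = 4, cx_3 = 9, cz_3 = 9, r_3 = 2, cx_4 = 6, cy_4 = 6.5, cz_4 = 7, w_4 = 2.5, h_4 = 3.5, cx_5 = 4.5, cy_5 = 4.5, w_5 = 4, d_5 = 2.5, h_5 = 1.5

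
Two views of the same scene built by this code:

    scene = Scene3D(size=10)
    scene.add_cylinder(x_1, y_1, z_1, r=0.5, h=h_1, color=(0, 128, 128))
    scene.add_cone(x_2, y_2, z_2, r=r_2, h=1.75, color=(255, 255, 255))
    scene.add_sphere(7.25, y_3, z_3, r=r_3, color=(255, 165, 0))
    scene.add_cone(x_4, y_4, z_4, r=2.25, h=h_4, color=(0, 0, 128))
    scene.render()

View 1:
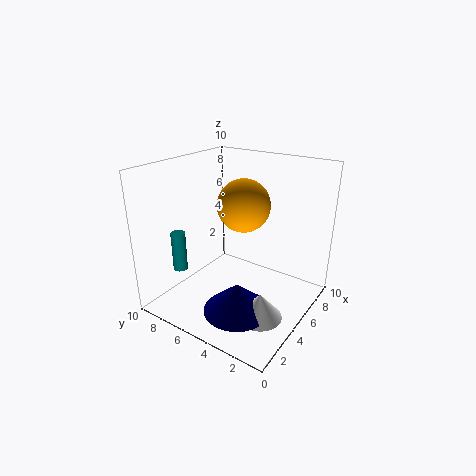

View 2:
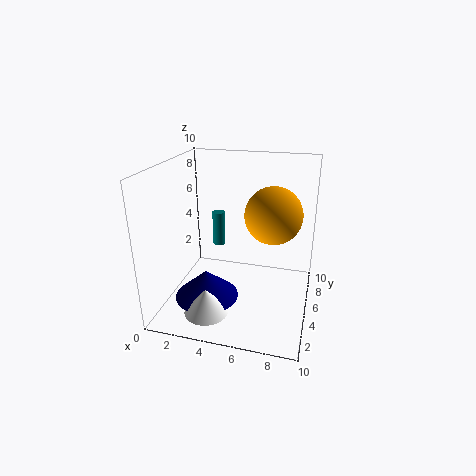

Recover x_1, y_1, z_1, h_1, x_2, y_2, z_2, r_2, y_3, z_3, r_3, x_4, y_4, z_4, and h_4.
x_1 = 2.5, y_1 = 8.25, z_1 = 2.75, h_1 = 2.75, x_2 = 3.5, y_2 = 2.25, z_2 = 0.5, r_2 = 1.5, y_3 = 6, z_3 = 6.5, r_3 = 2, x_4 = 3, y_4 = 3.75, z_4 = 0.75, h_4 = 2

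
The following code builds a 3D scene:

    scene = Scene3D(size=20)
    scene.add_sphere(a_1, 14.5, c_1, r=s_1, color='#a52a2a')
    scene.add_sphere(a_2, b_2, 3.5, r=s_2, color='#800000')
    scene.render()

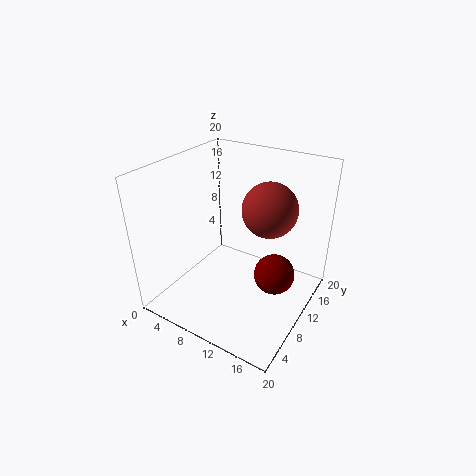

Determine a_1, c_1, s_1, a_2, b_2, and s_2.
a_1 = 12.5
c_1 = 13
s_1 = 4
a_2 = 14.5
b_2 = 13
s_2 = 3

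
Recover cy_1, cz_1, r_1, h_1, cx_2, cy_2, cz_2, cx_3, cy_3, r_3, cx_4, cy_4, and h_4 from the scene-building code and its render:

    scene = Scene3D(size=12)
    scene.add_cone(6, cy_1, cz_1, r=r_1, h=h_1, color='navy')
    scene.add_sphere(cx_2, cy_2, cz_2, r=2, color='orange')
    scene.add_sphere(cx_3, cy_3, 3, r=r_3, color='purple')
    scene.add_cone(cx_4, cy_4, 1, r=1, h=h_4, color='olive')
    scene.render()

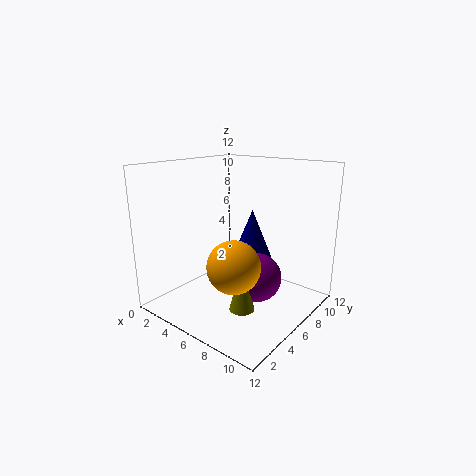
cy_1 = 8; cz_1 = 3; r_1 = 2; h_1 = 5; cx_2 = 8; cy_2 = 3; cz_2 = 5; cx_3 = 8; cy_3 = 6; r_3 = 2; cx_4 = 8; cy_4 = 4; h_4 = 4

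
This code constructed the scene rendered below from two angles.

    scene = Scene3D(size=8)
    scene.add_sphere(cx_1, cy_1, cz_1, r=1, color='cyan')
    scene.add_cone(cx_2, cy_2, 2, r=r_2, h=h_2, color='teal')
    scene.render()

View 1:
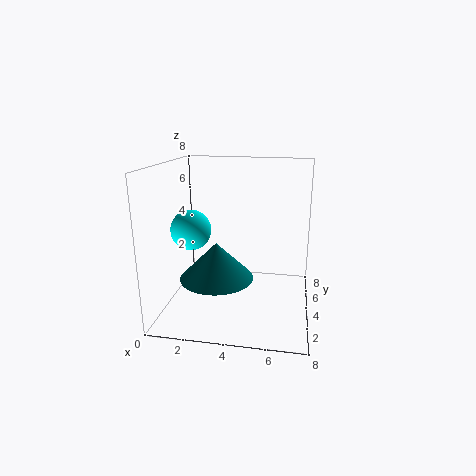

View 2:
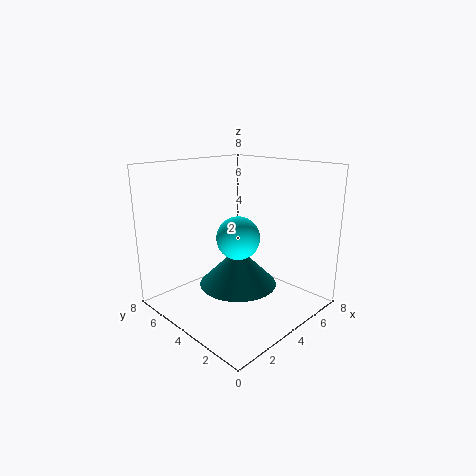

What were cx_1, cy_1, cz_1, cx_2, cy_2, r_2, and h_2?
cx_1 = 2, cy_1 = 2, cz_1 = 5, cx_2 = 3, cy_2 = 3, r_2 = 2, h_2 = 2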